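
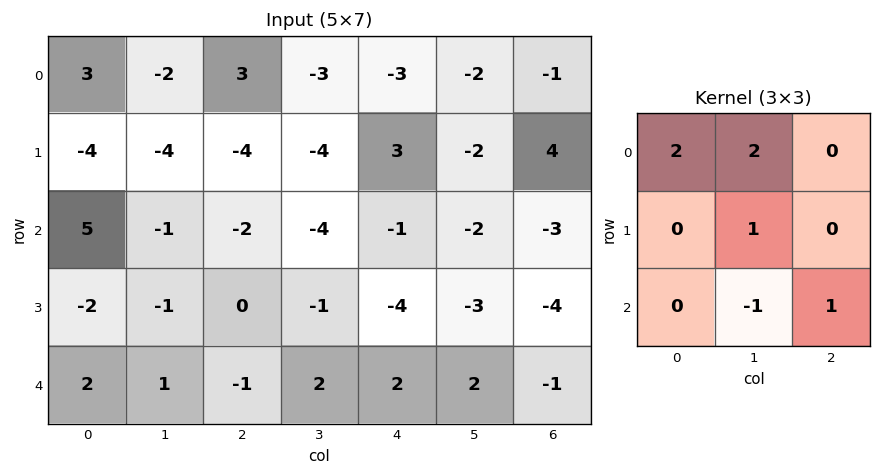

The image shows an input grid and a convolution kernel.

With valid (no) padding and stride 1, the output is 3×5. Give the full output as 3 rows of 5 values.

-3 -4 -1 -10 -13
-16 -19 -23 -2 -1
5 -3 -13 -14 -12

Output[0,0]: The receptive field on the input at this output position is [3 -2 3 / -4 -4 -4 / 5 -1 -2]. Elementwise product with the kernel and sum: 3·2 + -2·2 + -4·1 + -1·-1 + -2·1.
Output[0,1]: The receptive field on the input at this output position is [-2 3 -3 / -4 -4 -4 / -1 -2 -4]. Elementwise product with the kernel and sum: -2·2 + 3·2 + -4·1 + -2·-1 + -4·1.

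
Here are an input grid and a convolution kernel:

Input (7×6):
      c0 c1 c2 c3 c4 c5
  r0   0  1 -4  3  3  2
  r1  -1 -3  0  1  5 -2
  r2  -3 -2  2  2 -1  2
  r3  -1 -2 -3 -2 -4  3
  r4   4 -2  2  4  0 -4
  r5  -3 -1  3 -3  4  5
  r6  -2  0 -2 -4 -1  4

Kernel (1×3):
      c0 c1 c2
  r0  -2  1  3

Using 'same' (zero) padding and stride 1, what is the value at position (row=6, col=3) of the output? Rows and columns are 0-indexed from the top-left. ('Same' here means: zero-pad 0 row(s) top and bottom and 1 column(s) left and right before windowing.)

The receptive field on the zero-padded input at this output position is [-2 -4 -1]. Elementwise product with the kernel and sum: -2·-2 + -4·1 + -1·3.

-3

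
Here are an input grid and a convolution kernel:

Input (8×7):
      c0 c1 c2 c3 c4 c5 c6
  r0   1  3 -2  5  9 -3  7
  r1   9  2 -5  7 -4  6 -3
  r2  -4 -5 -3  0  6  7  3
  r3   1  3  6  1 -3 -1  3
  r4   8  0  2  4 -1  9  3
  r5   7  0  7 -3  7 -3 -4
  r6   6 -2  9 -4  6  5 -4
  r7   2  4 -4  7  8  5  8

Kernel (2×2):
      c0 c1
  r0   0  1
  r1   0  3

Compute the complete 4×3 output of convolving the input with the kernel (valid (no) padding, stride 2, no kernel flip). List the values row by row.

Output[0,0]: The receptive field on the input at this output position is [1 3 / 9 2]. Elementwise product with the kernel and sum: 3·1 + 2·3.

9 26 15
4 3 4
0 -5 0
10 17 20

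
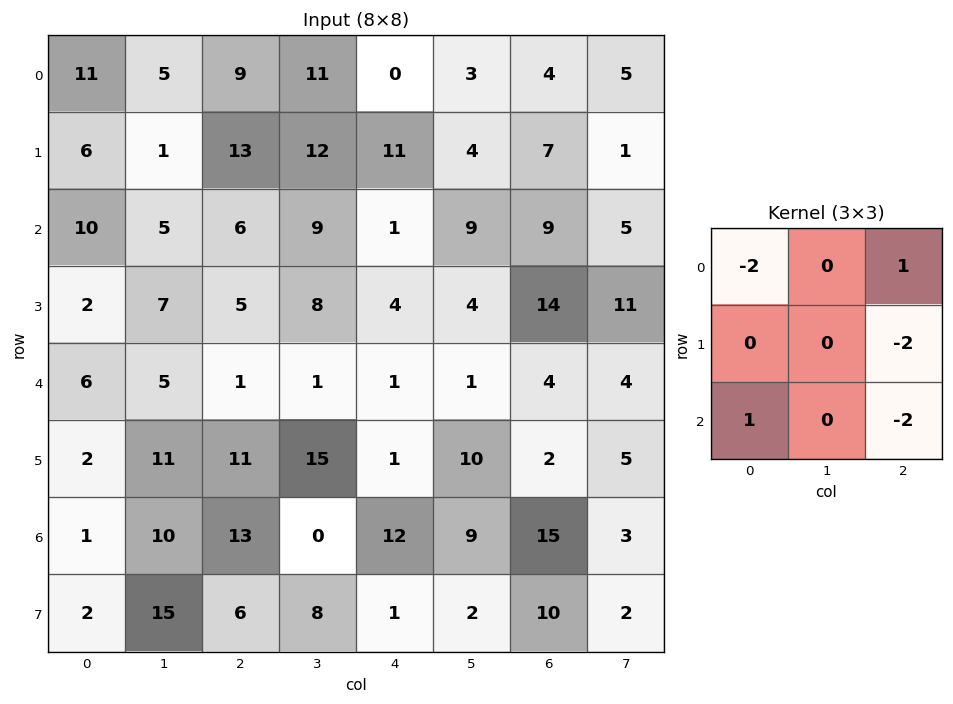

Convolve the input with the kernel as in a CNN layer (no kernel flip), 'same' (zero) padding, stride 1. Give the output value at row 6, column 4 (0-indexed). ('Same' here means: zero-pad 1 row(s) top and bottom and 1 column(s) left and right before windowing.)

The receptive field on the zero-padded input at this output position is [15 1 10 / 0 12 9 / 8 1 2]. Elementwise product with the kernel and sum: 15·-2 + 10·1 + 9·-2 + 8·1 + 2·-2.

-34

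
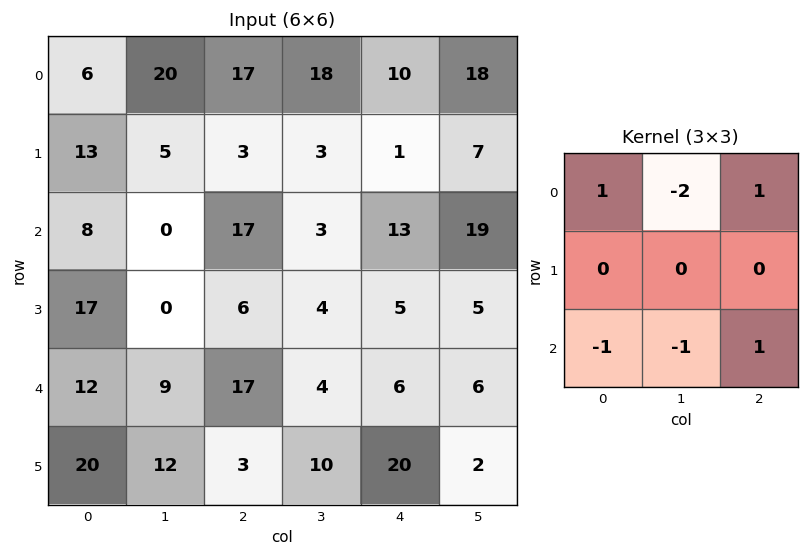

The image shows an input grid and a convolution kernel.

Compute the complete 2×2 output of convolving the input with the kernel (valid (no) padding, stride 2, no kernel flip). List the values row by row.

-8 -16
21 9

Output[0,0]: The receptive field on the input at this output position is [6 20 17 / 13 5 3 / 8 0 17]. Elementwise product with the kernel and sum: 6·1 + 20·-2 + 17·1 + 8·-1 + 0·-1 + 17·1.
Output[0,1]: The receptive field on the input at this output position is [17 18 10 / 3 3 1 / 17 3 13]. Elementwise product with the kernel and sum: 17·1 + 18·-2 + 10·1 + 17·-1 + 3·-1 + 13·1.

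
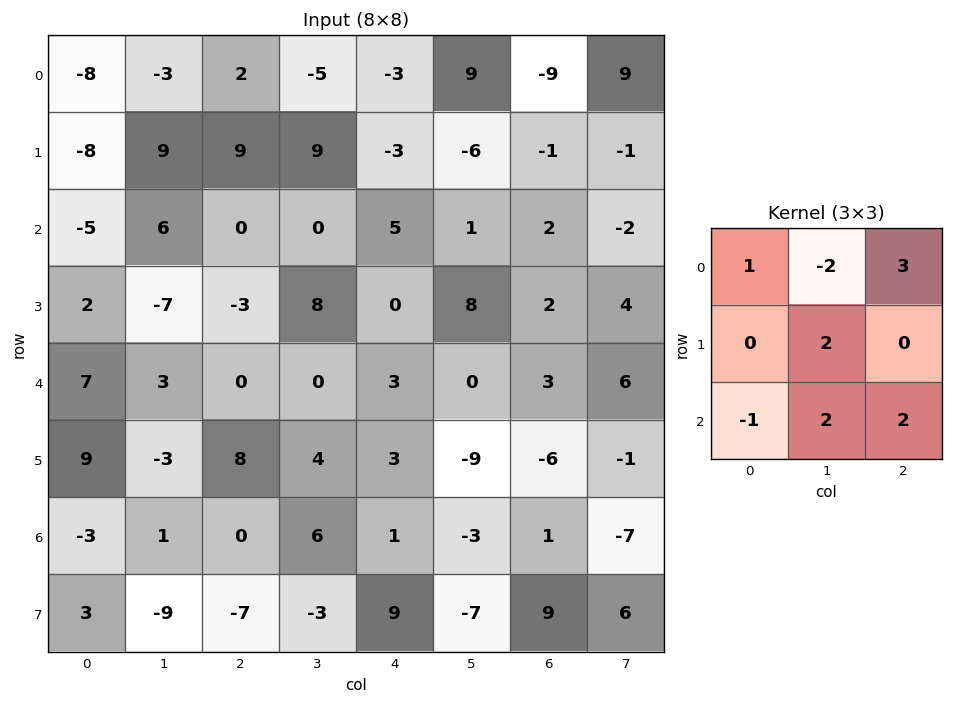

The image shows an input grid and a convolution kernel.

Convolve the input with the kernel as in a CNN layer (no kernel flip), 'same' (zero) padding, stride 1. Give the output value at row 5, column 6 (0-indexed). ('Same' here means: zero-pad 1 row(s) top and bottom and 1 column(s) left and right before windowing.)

-9

The receptive field on the zero-padded input at this output position is [0 3 6 / -9 -6 -1 / -3 1 -7]. Elementwise product with the kernel and sum: 0·1 + 3·-2 + 6·3 + -6·2 + -3·-1 + 1·2 + -7·2.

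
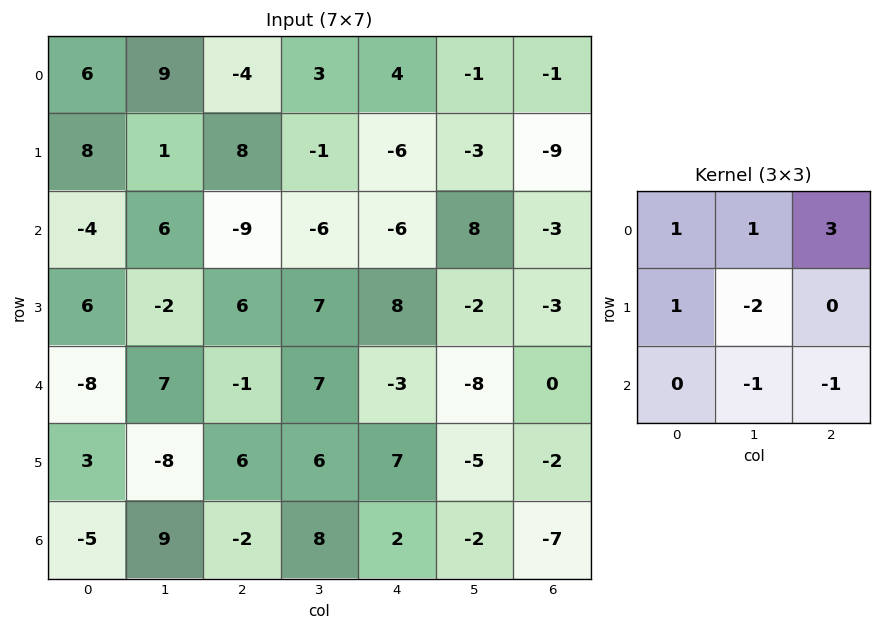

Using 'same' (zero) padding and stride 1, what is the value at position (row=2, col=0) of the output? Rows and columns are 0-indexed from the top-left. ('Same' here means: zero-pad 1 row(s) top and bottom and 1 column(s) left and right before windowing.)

15

The receptive field on the zero-padded input at this output position is [0 8 1 / 0 -4 6 / 0 6 -2]. Elementwise product with the kernel and sum: 0·1 + 8·1 + 1·3 + 0·1 + -4·-2 + 6·-1 + -2·-1.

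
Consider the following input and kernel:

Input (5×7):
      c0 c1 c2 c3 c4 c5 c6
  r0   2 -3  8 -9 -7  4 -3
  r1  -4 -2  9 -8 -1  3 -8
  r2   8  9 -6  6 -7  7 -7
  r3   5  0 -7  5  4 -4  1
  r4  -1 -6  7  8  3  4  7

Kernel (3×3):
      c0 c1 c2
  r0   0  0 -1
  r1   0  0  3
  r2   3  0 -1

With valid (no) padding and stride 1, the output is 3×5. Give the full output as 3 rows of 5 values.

Output[0,0]: The receptive field on the input at this output position is [2 -3 8 / -4 -2 9 / 8 9 -6]. Elementwise product with the kernel and sum: 8·-1 + 9·3 + 8·3 + -6·-1.

49 6 -7 16 -35
-5 21 -45 37 -2
-25 -17 37 1 12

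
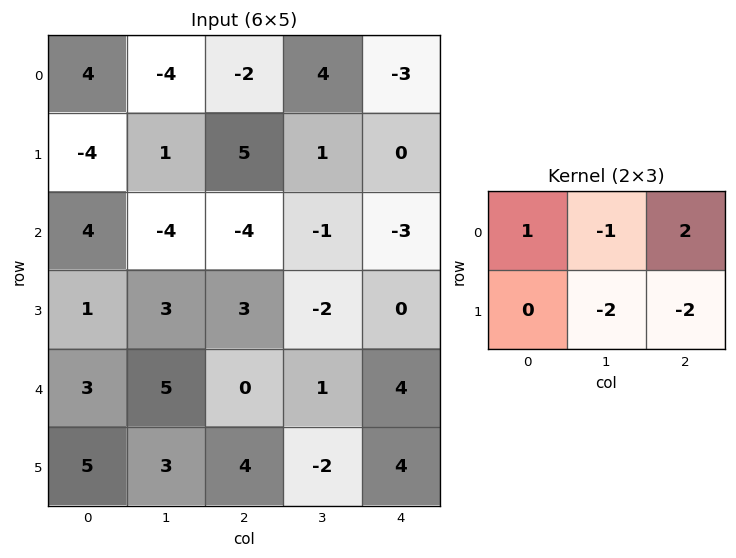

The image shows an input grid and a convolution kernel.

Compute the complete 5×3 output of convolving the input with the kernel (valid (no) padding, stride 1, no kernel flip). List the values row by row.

-8 -6 -14
21 8 12
-12 -4 -5
-6 -6 -5
-16 3 3

Output[0,0]: The receptive field on the input at this output position is [4 -4 -2 / -4 1 5]. Elementwise product with the kernel and sum: 4·1 + -4·-1 + -2·2 + 1·-2 + 5·-2.
Output[0,1]: The receptive field on the input at this output position is [-4 -2 4 / 1 5 1]. Elementwise product with the kernel and sum: -4·1 + -2·-1 + 4·2 + 5·-2 + 1·-2.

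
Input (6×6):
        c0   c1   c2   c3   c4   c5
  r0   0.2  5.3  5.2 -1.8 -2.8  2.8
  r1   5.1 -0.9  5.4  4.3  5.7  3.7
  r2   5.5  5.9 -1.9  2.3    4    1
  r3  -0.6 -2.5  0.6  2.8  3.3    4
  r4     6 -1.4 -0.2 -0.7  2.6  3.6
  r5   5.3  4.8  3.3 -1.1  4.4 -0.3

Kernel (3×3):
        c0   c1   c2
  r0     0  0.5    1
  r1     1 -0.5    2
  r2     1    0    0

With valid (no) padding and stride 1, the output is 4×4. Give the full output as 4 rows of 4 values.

29.7 11.7 9.05 12.55
3.1 15.95 13.4 11.65
8.9 2.75 10.75 11.45
10.95 5.2 13.35 9.75

Output[0,0]: The receptive field on the input at this output position is [0.2 5.3 5.2 / 5.1 -0.9 5.4 / 5.5 5.9 -1.9]. Elementwise product with the kernel and sum: 5.3·0.5 + 5.2·1 + 5.1·1 + -0.9·-0.5 + 5.4·2 + 5.5·1.
Output[0,1]: The receptive field on the input at this output position is [5.3 5.2 -1.8 / -0.9 5.4 4.3 / 5.9 -1.9 2.3]. Elementwise product with the kernel and sum: 5.2·0.5 + -1.8·1 + -0.9·1 + 5.4·-0.5 + 4.3·2 + 5.9·1.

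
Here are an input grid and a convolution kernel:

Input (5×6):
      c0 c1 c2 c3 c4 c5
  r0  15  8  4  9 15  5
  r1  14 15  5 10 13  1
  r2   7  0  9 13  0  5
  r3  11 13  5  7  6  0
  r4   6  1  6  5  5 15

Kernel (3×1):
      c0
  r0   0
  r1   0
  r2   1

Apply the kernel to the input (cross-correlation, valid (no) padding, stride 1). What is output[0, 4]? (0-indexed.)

The receptive field on the input at this output position is [15 / 13 / 0]. Elementwise product with the kernel and sum: 0·1.

0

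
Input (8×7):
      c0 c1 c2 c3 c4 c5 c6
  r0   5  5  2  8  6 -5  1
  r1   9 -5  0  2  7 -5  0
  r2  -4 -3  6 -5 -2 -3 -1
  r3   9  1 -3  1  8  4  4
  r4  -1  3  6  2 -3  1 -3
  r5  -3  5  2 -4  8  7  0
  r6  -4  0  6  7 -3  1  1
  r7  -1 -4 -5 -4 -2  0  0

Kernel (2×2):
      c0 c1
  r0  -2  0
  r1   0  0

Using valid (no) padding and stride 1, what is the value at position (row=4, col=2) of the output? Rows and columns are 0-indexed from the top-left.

The receptive field on the input at this output position is [6 2 / 2 -4]. Elementwise product with the kernel and sum: 6·-2.

-12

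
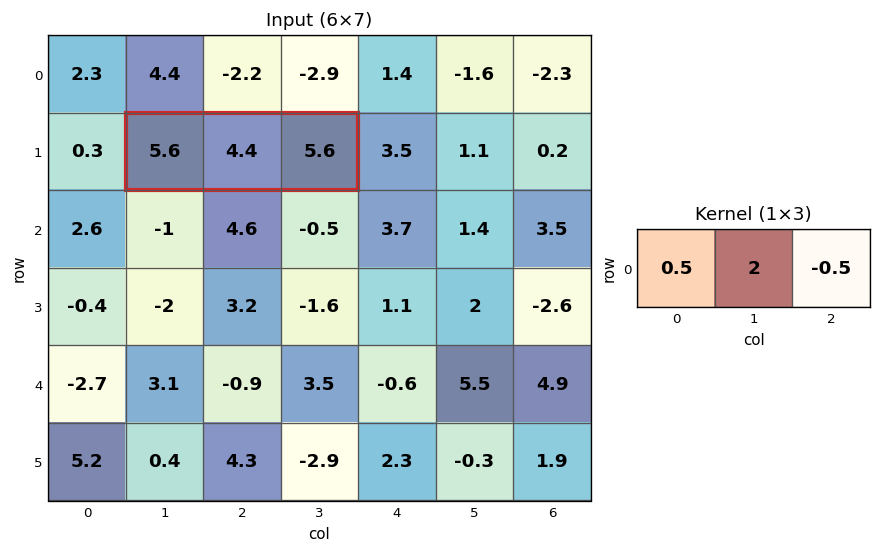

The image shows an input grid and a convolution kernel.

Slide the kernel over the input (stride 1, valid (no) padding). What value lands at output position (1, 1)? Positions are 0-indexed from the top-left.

The receptive field on the input at this output position is [5.6 4.4 5.6]. Elementwise product with the kernel and sum: 5.6·0.5 + 4.4·2 + 5.6·-0.5.

8.8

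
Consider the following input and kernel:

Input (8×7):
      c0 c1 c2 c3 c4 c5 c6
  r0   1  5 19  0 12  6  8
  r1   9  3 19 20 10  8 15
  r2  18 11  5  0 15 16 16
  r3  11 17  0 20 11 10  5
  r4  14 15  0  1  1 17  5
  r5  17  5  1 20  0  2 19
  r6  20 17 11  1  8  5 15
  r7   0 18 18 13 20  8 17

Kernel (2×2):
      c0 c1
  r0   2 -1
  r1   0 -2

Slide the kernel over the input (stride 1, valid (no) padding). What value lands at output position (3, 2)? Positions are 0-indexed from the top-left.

-22

The receptive field on the input at this output position is [0 20 / 0 1]. Elementwise product with the kernel and sum: 0·2 + 20·-1 + 1·-2.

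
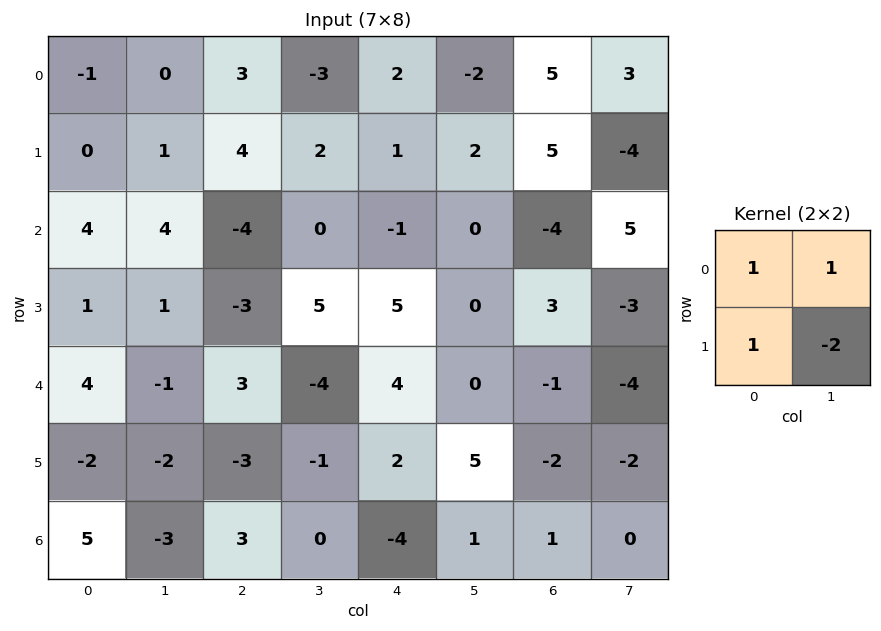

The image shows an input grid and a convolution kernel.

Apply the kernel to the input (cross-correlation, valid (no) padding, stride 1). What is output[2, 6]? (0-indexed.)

10

The receptive field on the input at this output position is [-4 5 / 3 -3]. Elementwise product with the kernel and sum: -4·1 + 5·1 + 3·1 + -3·-2.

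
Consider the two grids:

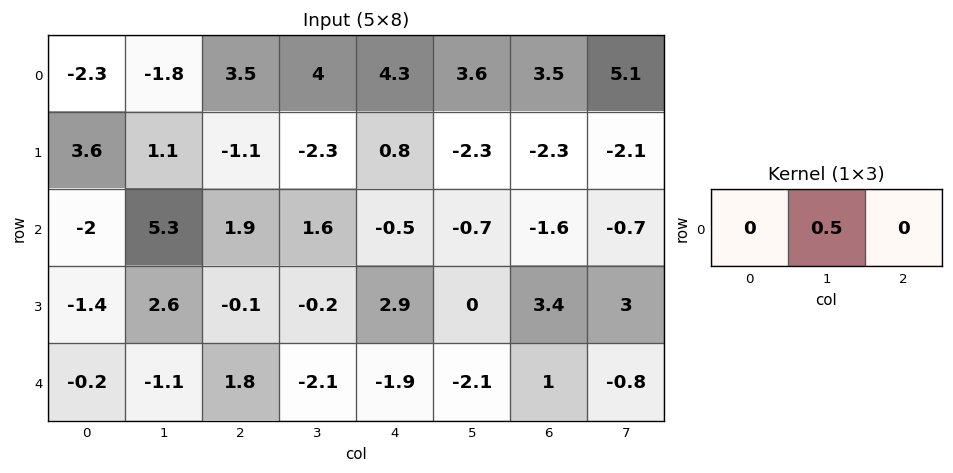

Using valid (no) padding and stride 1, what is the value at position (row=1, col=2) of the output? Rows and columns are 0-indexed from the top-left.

-1.15

The receptive field on the input at this output position is [-1.1 -2.3 0.8]. Elementwise product with the kernel and sum: -2.3·0.5.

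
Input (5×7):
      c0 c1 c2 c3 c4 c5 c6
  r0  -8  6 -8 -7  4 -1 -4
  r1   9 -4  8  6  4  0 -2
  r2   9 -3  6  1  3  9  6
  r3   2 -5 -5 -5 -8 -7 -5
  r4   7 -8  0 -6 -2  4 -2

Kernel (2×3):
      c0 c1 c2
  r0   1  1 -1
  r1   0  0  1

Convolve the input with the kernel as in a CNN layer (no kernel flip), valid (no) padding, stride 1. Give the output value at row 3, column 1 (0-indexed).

-11

The receptive field on the input at this output position is [-5 -5 -5 / -8 0 -6]. Elementwise product with the kernel and sum: -5·1 + -5·1 + -5·-1 + -6·1.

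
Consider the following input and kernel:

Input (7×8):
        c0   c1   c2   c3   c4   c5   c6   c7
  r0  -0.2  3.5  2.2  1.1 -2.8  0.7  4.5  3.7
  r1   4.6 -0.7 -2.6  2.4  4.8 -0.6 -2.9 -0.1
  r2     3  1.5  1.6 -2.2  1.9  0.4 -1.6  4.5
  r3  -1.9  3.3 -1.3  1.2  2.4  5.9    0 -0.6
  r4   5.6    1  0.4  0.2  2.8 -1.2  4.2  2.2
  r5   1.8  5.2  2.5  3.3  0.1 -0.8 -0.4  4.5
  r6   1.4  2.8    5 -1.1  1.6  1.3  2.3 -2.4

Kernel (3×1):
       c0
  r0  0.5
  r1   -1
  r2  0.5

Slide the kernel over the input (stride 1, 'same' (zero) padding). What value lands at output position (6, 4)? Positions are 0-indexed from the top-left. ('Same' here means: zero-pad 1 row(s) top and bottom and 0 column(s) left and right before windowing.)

The receptive field on the zero-padded input at this output position is [0.1 / 1.6 / 0]. Elementwise product with the kernel and sum: 0.1·0.5 + 1.6·-1 + 0·0.5.

-1.55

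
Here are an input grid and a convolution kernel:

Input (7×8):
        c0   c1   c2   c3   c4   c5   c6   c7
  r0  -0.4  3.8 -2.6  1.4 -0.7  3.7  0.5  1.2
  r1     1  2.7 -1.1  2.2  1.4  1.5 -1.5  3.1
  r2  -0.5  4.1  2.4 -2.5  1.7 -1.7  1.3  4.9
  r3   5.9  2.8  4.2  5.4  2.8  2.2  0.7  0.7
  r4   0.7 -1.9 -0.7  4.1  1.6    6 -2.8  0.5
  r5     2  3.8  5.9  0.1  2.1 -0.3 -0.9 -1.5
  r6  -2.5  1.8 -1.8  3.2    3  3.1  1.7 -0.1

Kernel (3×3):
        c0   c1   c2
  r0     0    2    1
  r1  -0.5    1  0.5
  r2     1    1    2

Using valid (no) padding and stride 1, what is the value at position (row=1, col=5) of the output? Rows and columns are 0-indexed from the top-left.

9

The receptive field on the input at this output position is [1.5 -1.5 3.1 / -1.7 1.3 4.9 / 2.2 0.7 0.7]. Elementwise product with the kernel and sum: -1.5·2 + 3.1·1 + -1.7·-0.5 + 1.3·1 + 4.9·0.5 + 2.2·1 + 0.7·1 + 0.7·2.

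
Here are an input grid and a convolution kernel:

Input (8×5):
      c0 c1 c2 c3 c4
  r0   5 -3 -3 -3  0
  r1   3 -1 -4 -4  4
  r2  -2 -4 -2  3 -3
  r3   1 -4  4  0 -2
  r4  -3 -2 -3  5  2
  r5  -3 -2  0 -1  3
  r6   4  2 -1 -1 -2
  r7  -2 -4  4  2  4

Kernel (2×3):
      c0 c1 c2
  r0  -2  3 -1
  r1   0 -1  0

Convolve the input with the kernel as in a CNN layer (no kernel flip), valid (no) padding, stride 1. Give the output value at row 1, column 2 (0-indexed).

-11

The receptive field on the input at this output position is [-4 -4 4 / -2 3 -3]. Elementwise product with the kernel and sum: -4·-2 + -4·3 + 4·-1 + 3·-1.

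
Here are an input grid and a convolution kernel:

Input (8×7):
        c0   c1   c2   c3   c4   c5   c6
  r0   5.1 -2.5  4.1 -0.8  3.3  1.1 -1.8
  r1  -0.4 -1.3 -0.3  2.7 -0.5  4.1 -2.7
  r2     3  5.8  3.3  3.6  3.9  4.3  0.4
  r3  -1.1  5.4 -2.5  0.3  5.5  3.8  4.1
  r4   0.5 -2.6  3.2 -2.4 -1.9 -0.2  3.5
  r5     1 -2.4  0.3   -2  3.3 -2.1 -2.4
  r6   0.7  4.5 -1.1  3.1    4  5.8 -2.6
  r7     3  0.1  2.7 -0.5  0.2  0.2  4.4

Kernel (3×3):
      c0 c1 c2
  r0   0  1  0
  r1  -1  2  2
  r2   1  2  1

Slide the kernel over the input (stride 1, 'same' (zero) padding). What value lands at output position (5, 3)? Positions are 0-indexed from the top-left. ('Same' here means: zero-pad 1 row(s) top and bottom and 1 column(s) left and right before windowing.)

9

The receptive field on the zero-padded input at this output position is [3.2 -2.4 -1.9 / 0.3 -2 3.3 / -1.1 3.1 4]. Elementwise product with the kernel and sum: -2.4·1 + 0.3·-1 + -2·2 + 3.3·2 + -1.1·1 + 3.1·2 + 4·1.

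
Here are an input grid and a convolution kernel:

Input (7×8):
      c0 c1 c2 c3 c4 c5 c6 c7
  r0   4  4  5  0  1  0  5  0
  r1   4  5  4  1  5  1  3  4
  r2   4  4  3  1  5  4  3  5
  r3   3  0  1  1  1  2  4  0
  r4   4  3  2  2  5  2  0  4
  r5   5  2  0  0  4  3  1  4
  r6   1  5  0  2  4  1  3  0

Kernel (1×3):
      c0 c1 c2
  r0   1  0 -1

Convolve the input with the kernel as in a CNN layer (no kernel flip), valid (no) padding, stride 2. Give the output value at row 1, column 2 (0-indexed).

The receptive field on the input at this output position is [5 4 3]. Elementwise product with the kernel and sum: 5·1 + 3·-1.

2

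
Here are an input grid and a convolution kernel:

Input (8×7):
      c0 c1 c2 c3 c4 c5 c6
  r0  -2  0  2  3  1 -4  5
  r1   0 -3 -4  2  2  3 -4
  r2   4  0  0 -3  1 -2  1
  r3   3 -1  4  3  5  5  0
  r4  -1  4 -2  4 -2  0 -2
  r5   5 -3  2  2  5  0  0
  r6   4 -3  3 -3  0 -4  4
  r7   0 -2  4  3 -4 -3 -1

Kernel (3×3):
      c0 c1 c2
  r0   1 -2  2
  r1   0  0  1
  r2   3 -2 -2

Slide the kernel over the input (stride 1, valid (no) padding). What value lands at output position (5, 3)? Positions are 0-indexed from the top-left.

The receptive field on the input at this output position is [2 5 0 / -3 0 -4 / 3 -4 -3]. Elementwise product with the kernel and sum: 2·1 + 5·-2 + 0·2 + -4·1 + 3·3 + -4·-2 + -3·-2.

11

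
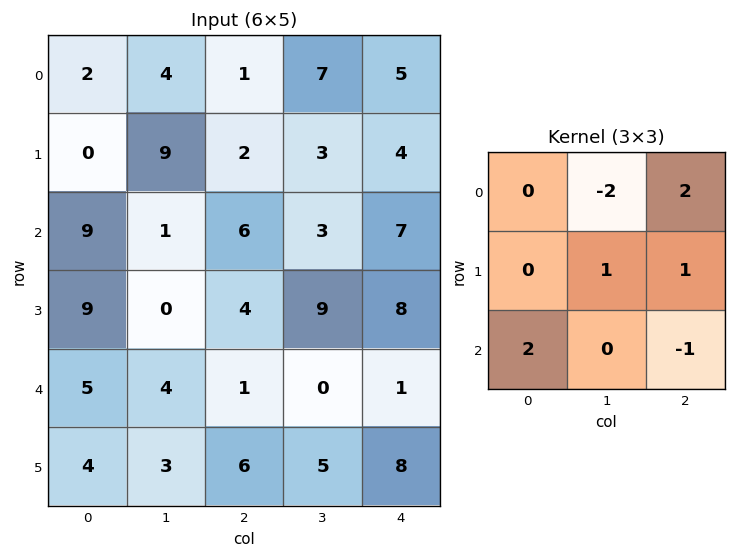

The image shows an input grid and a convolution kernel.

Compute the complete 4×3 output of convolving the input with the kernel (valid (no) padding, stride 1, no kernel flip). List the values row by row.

Output[0,0]: The receptive field on the input at this output position is [2 4 1 / 0 9 2 / 9 1 6]. Elementwise product with the kernel and sum: 4·-2 + 1·2 + 9·1 + 2·1 + 9·2 + 6·-1.
Output[0,1]: The receptive field on the input at this output position is [4 1 7 / 9 2 3 / 1 6 3]. Elementwise product with the kernel and sum: 1·-2 + 7·2 + 2·1 + 3·1 + 1·2 + 3·-1.

17 16 8
7 2 12
23 15 26
15 12 3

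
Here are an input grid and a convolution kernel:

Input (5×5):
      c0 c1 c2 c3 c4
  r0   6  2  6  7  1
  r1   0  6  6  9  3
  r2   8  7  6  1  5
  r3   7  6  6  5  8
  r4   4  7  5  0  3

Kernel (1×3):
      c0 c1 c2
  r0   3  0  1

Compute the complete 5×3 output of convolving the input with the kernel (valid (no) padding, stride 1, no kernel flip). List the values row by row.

Output[0,0]: The receptive field on the input at this output position is [6 2 6]. Elementwise product with the kernel and sum: 6·3 + 6·1.

24 13 19
6 27 21
30 22 23
27 23 26
17 21 18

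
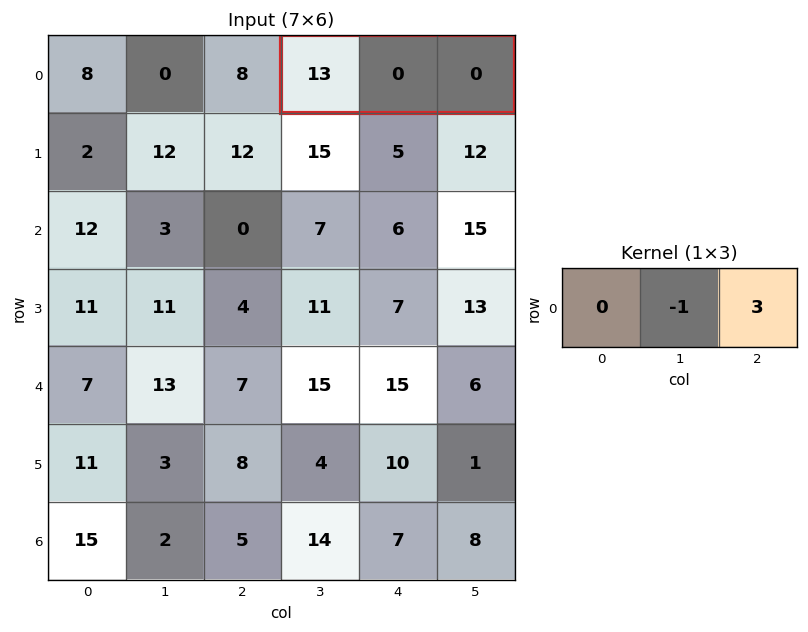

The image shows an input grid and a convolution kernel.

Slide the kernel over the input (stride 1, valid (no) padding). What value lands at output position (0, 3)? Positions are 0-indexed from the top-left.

The receptive field on the input at this output position is [13 0 0]. Elementwise product with the kernel and sum: 0·-1 + 0·3.

0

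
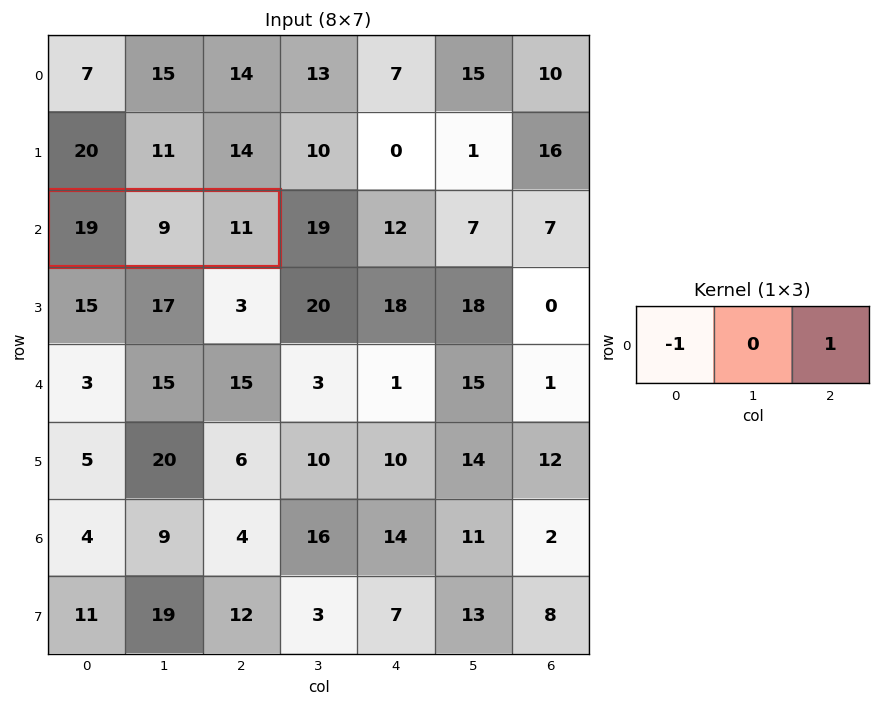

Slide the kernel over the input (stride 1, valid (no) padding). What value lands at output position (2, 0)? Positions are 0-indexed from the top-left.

The receptive field on the input at this output position is [19 9 11]. Elementwise product with the kernel and sum: 19·-1 + 11·1.

-8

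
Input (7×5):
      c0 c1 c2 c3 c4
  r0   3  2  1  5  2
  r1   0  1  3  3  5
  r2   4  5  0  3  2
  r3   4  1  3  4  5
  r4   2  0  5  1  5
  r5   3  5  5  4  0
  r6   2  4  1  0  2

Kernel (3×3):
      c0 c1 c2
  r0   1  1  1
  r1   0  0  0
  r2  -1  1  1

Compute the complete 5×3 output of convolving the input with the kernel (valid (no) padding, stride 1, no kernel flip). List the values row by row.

7 6 13
4 13 17
12 14 6
15 12 11
10 3 12

Output[0,0]: The receptive field on the input at this output position is [3 2 1 / 0 1 3 / 4 5 0]. Elementwise product with the kernel and sum: 3·1 + 2·1 + 1·1 + 4·-1 + 5·1 + 0·1.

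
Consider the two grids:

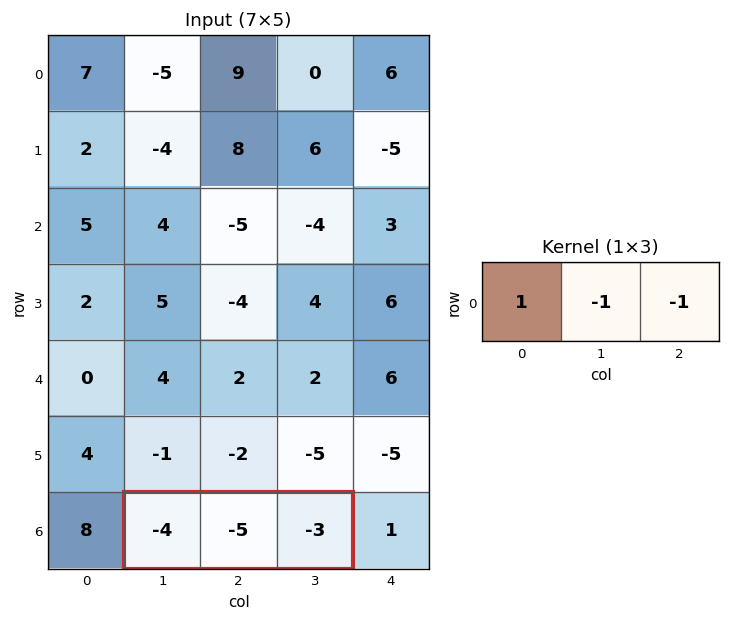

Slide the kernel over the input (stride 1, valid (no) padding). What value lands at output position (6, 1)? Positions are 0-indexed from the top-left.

4

The receptive field on the input at this output position is [-4 -5 -3]. Elementwise product with the kernel and sum: -4·1 + -5·-1 + -3·-1.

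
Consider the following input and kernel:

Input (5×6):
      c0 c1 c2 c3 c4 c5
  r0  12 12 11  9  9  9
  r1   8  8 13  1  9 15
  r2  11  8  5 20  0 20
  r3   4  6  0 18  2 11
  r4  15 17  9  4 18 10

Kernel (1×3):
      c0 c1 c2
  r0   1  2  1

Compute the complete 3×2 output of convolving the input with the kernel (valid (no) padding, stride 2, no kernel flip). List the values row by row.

Output[0,0]: The receptive field on the input at this output position is [12 12 11]. Elementwise product with the kernel and sum: 12·1 + 12·2 + 11·1.
Output[0,1]: The receptive field on the input at this output position is [11 9 9]. Elementwise product with the kernel and sum: 11·1 + 9·2 + 9·1.

47 38
32 45
58 35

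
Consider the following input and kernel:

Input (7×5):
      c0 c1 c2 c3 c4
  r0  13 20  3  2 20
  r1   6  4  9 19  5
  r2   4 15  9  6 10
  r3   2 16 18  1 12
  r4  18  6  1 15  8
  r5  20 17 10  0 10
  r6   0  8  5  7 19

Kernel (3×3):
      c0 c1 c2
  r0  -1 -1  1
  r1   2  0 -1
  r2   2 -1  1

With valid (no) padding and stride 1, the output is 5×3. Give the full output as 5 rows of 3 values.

Output[0,0]: The receptive field on the input at this output position is [13 20 3 / 6 4 9 / 4 15 9]. Elementwise product with the kernel and sum: 13·-1 + 20·-1 + 3·1 + 6·2 + 9·-1 + 4·2 + 15·-1 + 9·1.
Output[0,1]: The receptive field on the input at this output position is [20 3 2 / 4 9 19 / 15 9 6]. Elementwise product with the kernel and sum: 20·-1 + 3·-1 + 2·1 + 4·2 + 19·-1 + 15·2 + 9·-1 + 6·1.

-25 -5 50
4 45 32
7 39 14
68 -12 17
4 60 24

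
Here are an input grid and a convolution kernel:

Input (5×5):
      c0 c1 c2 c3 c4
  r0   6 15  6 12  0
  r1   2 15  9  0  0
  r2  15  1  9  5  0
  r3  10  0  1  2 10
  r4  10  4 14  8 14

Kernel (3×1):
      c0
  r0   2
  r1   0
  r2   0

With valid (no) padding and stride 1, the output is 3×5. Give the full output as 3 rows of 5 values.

12 30 12 24 0
4 30 18 0 0
30 2 18 10 0

Output[0,0]: The receptive field on the input at this output position is [6 / 2 / 15]. Elementwise product with the kernel and sum: 6·2.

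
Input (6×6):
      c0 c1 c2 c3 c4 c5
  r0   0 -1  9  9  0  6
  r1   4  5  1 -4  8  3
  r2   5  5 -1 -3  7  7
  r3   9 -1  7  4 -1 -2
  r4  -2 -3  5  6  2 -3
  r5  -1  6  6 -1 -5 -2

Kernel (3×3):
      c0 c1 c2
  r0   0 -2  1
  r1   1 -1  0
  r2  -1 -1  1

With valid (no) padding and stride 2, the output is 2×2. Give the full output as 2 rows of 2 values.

-1 -2
9 7

Output[0,0]: The receptive field on the input at this output position is [0 -1 9 / 4 5 1 / 5 5 -1]. Elementwise product with the kernel and sum: -1·-2 + 9·1 + 4·1 + 5·-1 + 5·-1 + 5·-1 + -1·1.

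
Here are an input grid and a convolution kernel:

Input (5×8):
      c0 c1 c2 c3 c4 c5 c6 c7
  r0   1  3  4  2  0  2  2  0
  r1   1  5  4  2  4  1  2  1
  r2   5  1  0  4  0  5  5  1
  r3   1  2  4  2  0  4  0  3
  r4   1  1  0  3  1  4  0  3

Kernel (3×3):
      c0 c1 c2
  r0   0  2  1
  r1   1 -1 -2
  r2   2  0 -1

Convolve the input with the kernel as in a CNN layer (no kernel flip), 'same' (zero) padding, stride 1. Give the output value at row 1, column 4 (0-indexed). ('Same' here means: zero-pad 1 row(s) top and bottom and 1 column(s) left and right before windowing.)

The receptive field on the zero-padded input at this output position is [2 0 2 / 2 4 1 / 4 0 5]. Elementwise product with the kernel and sum: 0·2 + 2·1 + 2·1 + 4·-1 + 1·-2 + 4·2 + 5·-1.

1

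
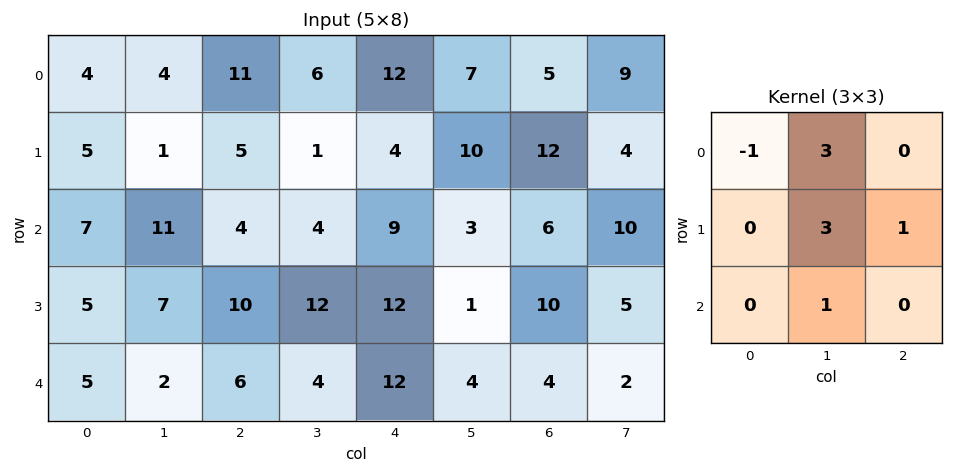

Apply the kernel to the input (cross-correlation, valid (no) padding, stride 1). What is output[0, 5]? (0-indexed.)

The receptive field on the input at this output position is [7 5 9 / 10 12 4 / 3 6 10]. Elementwise product with the kernel and sum: 7·-1 + 5·3 + 12·3 + 4·1 + 6·1.

54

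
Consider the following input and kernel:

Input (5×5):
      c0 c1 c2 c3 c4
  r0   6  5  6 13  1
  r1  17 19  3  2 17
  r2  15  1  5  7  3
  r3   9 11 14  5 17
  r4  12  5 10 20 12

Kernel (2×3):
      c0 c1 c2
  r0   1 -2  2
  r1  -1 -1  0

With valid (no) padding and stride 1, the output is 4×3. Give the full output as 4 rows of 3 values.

Output[0,0]: The receptive field on the input at this output position is [6 5 6 / 17 19 3]. Elementwise product with the kernel and sum: 6·1 + 5·-2 + 6·2 + 17·-1 + 19·-1.
Output[0,1]: The receptive field on the input at this output position is [5 6 13 / 19 3 2]. Elementwise product with the kernel and sum: 5·1 + 6·-2 + 13·2 + 19·-1 + 3·-1.

-28 -3 -23
-31 11 21
3 -20 -22
-2 -22 8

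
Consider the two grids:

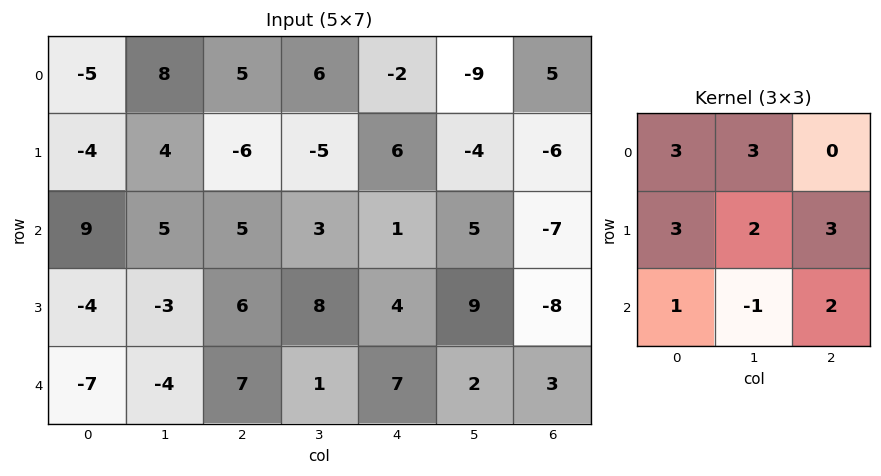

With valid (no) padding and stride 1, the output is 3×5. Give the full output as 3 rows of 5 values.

1 30 27 9 -59
63 35 -3 51 -23
53 48 90 69 35

Output[0,0]: The receptive field on the input at this output position is [-5 8 5 / -4 4 -6 / 9 5 5]. Elementwise product with the kernel and sum: -5·3 + 8·3 + -4·3 + 4·2 + -6·3 + 9·1 + 5·-1 + 5·2.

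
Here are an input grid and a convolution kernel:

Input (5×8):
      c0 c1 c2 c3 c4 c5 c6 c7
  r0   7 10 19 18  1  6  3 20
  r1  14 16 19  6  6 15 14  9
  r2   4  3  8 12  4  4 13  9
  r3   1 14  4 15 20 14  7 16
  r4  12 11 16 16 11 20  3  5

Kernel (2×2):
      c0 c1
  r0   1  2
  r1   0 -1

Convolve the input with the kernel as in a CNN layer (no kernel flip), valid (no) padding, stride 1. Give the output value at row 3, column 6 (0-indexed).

The receptive field on the input at this output position is [7 16 / 3 5]. Elementwise product with the kernel and sum: 7·1 + 16·2 + 5·-1.

34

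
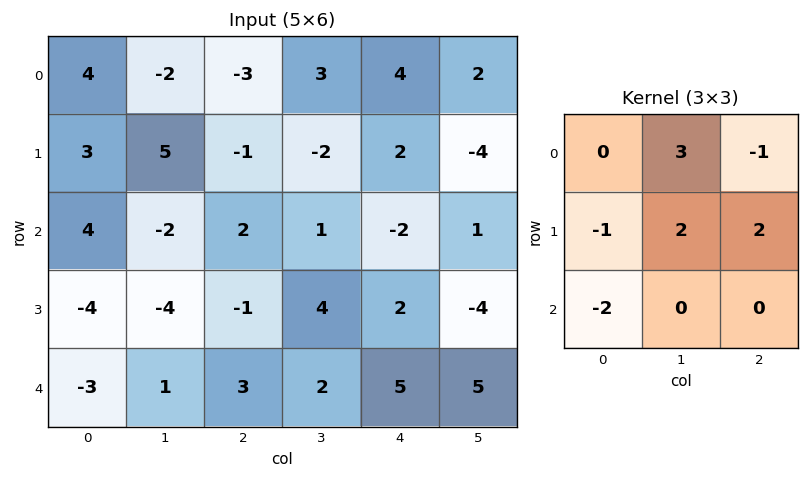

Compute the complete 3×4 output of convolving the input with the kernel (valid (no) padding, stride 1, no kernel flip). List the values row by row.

-6 -19 2 6
20 15 -10 -1
-8 13 12 -19

Output[0,0]: The receptive field on the input at this output position is [4 -2 -3 / 3 5 -1 / 4 -2 2]. Elementwise product with the kernel and sum: -2·3 + -3·-1 + 3·-1 + 5·2 + -1·2 + 4·-2.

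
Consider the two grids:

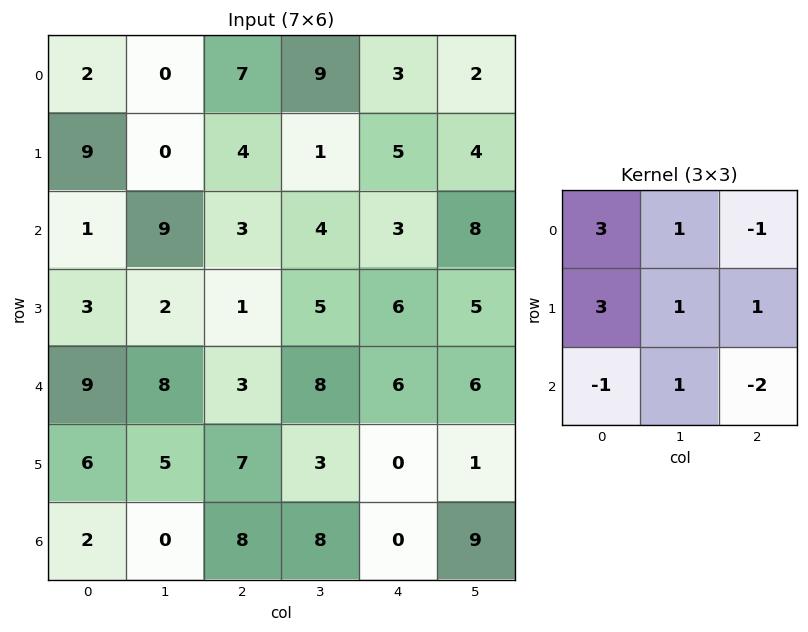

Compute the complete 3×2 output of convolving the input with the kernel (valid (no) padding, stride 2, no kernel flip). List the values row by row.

32 40
14 17
44 35

Output[0,0]: The receptive field on the input at this output position is [2 0 7 / 9 0 4 / 1 9 3]. Elementwise product with the kernel and sum: 2·3 + 0·1 + 7·-1 + 9·3 + 0·1 + 4·1 + 1·-1 + 9·1 + 3·-2.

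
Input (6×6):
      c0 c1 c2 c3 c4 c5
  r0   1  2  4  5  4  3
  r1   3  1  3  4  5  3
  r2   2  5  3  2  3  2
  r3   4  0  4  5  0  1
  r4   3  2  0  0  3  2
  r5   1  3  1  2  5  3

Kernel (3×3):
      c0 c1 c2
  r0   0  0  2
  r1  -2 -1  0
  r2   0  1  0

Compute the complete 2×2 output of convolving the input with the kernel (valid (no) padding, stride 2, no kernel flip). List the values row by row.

Output[0,0]: The receptive field on the input at this output position is [1 2 4 / 3 1 3 / 2 5 3]. Elementwise product with the kernel and sum: 4·2 + 3·-2 + 1·-1 + 5·1.
Output[0,1]: The receptive field on the input at this output position is [4 5 4 / 3 4 5 / 3 2 3]. Elementwise product with the kernel and sum: 4·2 + 3·-2 + 4·-1 + 2·1.

6 0
0 -7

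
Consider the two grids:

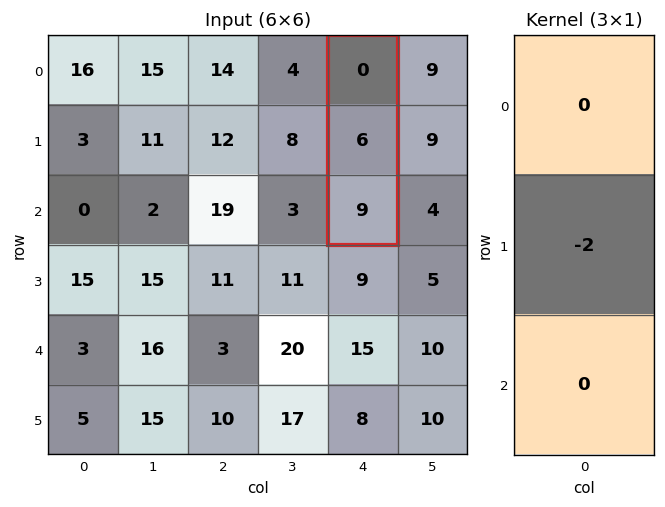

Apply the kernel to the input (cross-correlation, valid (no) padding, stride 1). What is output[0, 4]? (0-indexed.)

-12

The receptive field on the input at this output position is [0 / 6 / 9]. Elementwise product with the kernel and sum: 6·-2.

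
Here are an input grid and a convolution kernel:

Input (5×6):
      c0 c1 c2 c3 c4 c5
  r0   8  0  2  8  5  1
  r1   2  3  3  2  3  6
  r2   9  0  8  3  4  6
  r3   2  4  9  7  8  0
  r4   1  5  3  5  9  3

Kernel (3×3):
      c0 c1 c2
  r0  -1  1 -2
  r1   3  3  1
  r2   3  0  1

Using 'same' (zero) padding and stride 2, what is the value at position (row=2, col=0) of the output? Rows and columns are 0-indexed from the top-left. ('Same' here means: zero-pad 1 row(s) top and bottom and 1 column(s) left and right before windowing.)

2

The receptive field on the zero-padded input at this output position is [0 2 4 / 0 1 5 / 0 0 0]. Elementwise product with the kernel and sum: 0·-1 + 2·1 + 4·-2 + 0·3 + 1·3 + 5·1 + 0·3 + 0·1.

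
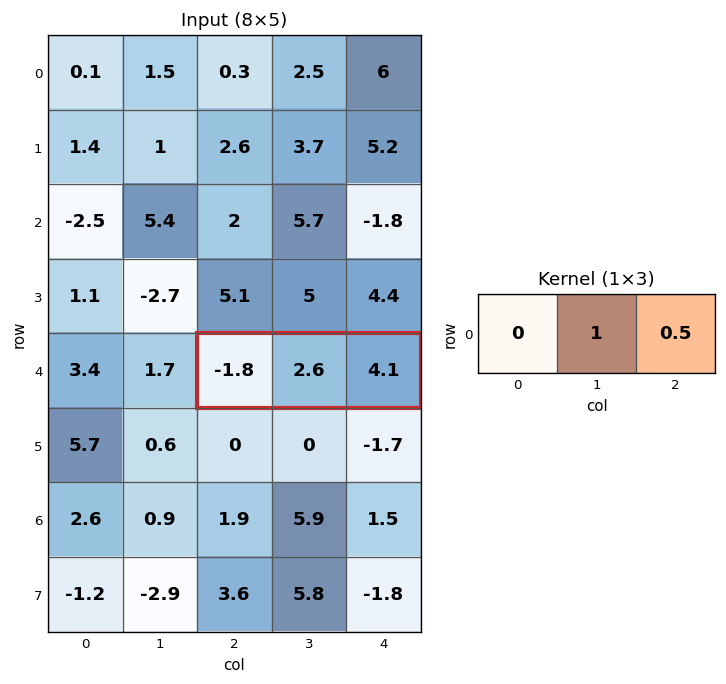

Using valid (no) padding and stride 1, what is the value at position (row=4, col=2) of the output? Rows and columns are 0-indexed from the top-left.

4.65

The receptive field on the input at this output position is [-1.8 2.6 4.1]. Elementwise product with the kernel and sum: 2.6·1 + 4.1·0.5.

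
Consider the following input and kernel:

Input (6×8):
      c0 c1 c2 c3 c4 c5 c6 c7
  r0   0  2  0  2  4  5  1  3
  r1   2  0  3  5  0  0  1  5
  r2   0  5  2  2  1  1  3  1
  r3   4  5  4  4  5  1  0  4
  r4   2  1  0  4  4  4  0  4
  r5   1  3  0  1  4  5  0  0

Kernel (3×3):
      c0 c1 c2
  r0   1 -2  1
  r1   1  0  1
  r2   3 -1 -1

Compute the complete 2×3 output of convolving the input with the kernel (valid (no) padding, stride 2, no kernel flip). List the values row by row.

Output[0,0]: The receptive field on the input at this output position is [0 2 0 / 2 0 3 / 0 5 2]. Elementwise product with the kernel and sum: 0·1 + 2·-2 + 0·1 + 2·1 + 3·1 + 0·3 + 5·-1 + 2·-1.
Output[0,1]: The receptive field on the input at this output position is [0 2 4 / 3 5 0 / 2 2 1]. Elementwise product with the kernel and sum: 0·1 + 2·-2 + 4·1 + 3·1 + 0·1 + 2·3 + 2·-1 + 1·-1.

-6 6 -5
5 0 15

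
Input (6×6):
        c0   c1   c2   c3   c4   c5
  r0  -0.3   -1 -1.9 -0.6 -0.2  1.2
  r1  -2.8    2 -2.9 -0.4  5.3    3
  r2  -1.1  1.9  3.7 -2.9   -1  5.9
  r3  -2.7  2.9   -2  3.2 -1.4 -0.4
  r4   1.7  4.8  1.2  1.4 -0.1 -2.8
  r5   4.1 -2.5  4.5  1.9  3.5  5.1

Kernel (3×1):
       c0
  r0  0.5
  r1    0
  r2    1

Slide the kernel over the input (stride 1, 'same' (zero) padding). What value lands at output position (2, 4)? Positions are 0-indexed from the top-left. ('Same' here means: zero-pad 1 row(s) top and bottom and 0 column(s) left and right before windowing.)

The receptive field on the zero-padded input at this output position is [5.3 / -1 / -1.4]. Elementwise product with the kernel and sum: 5.3·0.5 + -1.4·1.

1.25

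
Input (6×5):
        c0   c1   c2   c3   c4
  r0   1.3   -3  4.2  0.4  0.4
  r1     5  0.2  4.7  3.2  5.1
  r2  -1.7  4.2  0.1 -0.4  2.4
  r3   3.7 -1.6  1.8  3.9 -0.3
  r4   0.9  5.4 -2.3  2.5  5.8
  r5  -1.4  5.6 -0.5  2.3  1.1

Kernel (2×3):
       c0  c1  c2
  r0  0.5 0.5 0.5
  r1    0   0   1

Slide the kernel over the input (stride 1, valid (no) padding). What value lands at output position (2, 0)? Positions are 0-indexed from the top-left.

The receptive field on the input at this output position is [-1.7 4.2 0.1 / 3.7 -1.6 1.8]. Elementwise product with the kernel and sum: -1.7·0.5 + 4.2·0.5 + 0.1·0.5 + 1.8·1.

3.1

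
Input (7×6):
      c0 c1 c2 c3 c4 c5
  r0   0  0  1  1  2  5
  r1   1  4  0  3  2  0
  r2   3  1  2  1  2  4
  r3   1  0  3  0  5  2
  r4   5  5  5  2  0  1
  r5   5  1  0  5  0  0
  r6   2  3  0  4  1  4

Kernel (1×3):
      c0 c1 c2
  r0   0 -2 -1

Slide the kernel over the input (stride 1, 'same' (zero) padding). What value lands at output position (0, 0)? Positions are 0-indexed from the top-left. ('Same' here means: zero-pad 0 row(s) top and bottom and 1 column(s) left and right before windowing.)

The receptive field on the zero-padded input at this output position is [0 0 0]. Elementwise product with the kernel and sum: 0·-2 + 0·-1.

0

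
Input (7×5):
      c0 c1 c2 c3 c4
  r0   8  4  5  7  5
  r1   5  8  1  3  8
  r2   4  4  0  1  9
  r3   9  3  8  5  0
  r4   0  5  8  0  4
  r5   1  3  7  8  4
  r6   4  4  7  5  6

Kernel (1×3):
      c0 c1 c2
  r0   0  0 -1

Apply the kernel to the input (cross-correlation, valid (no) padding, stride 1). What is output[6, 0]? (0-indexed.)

-7

The receptive field on the input at this output position is [4 4 7]. Elementwise product with the kernel and sum: 7·-1.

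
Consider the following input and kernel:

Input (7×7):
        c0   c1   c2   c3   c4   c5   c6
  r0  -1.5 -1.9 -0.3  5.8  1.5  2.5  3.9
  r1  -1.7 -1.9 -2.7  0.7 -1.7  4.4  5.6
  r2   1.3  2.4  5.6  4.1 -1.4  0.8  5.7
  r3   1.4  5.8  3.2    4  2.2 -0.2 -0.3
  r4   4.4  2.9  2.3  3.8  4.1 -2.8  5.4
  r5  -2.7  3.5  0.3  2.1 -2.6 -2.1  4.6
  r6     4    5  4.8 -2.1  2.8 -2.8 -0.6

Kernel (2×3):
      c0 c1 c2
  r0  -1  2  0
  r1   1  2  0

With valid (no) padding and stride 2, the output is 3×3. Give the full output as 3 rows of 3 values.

-7.8 10.6 10.6
16.5 13.8 4.8
5.7 9.8 -16.5

Output[0,0]: The receptive field on the input at this output position is [-1.5 -1.9 -0.3 / -1.7 -1.9 -2.7]. Elementwise product with the kernel and sum: -1.5·-1 + -1.9·2 + -1.7·1 + -1.9·2.
Output[0,1]: The receptive field on the input at this output position is [-0.3 5.8 1.5 / -2.7 0.7 -1.7]. Elementwise product with the kernel and sum: -0.3·-1 + 5.8·2 + -2.7·1 + 0.7·2.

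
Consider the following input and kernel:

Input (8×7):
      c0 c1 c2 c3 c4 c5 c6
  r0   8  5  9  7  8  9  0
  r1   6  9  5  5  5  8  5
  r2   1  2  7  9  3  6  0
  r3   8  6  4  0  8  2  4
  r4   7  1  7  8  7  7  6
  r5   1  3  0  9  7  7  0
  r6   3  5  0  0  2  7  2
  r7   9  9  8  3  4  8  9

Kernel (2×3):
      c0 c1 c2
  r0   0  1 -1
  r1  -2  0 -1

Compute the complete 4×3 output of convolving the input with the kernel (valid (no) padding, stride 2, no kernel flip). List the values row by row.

-21 -16 -6
-25 -10 -14
-8 -6 -13
-21 -22 -12

Output[0,0]: The receptive field on the input at this output position is [8 5 9 / 6 9 5]. Elementwise product with the kernel and sum: 5·1 + 9·-1 + 6·-2 + 5·-1.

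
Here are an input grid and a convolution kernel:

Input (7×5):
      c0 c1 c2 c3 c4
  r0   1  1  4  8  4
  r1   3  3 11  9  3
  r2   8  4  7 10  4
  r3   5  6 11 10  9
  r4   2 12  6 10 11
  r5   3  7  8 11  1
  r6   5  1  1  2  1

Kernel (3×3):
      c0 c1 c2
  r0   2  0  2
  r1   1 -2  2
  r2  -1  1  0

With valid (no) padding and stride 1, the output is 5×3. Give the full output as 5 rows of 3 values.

25 20 18
43 39 22
55 26 35
26 53 51
17 57 23

Output[0,0]: The receptive field on the input at this output position is [1 1 4 / 3 3 11 / 8 4 7]. Elementwise product with the kernel and sum: 1·2 + 4·2 + 3·1 + 3·-2 + 11·2 + 8·-1 + 4·1.
Output[0,1]: The receptive field on the input at this output position is [1 4 8 / 3 11 9 / 4 7 10]. Elementwise product with the kernel and sum: 1·2 + 8·2 + 3·1 + 11·-2 + 9·2 + 4·-1 + 7·1.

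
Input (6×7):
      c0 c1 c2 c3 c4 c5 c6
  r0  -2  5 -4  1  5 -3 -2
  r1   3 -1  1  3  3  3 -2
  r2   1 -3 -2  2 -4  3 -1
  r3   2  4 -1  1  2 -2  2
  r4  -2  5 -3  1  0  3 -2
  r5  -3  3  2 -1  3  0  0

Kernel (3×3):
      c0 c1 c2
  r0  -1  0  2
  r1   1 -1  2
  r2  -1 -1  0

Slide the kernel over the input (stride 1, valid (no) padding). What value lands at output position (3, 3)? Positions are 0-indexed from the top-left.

0

The receptive field on the input at this output position is [1 2 -2 / 1 0 3 / -1 3 0]. Elementwise product with the kernel and sum: 1·-1 + -2·2 + 1·1 + 0·-1 + 3·2 + -1·-1 + 3·-1.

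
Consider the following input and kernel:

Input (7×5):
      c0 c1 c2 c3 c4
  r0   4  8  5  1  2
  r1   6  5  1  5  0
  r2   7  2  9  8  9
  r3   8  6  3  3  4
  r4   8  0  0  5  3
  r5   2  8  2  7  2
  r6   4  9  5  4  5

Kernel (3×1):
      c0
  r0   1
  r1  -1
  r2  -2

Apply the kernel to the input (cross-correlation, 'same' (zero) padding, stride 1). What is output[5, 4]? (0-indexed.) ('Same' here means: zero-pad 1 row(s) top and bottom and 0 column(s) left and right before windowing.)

-9

The receptive field on the zero-padded input at this output position is [3 / 2 / 5]. Elementwise product with the kernel and sum: 3·1 + 2·-1 + 5·-2.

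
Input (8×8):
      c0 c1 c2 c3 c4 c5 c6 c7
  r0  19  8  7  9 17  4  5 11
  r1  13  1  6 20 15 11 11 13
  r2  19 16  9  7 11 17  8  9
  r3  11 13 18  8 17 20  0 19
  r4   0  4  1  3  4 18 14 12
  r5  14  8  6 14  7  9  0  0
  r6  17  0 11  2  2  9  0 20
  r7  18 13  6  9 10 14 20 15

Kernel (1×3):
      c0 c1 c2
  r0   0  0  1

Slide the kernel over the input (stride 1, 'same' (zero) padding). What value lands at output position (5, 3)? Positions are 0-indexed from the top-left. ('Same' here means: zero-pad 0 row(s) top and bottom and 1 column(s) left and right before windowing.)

The receptive field on the zero-padded input at this output position is [6 14 7]. Elementwise product with the kernel and sum: 7·1.

7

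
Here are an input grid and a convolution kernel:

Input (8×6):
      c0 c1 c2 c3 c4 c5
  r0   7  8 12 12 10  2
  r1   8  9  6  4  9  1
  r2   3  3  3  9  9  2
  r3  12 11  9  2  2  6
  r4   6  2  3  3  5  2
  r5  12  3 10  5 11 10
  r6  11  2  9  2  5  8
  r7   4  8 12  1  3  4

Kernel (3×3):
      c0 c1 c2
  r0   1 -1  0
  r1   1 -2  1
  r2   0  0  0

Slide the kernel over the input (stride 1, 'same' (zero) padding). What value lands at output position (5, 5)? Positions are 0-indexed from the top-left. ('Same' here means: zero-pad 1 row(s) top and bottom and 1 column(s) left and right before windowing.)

The receptive field on the zero-padded input at this output position is [5 2 0 / 11 10 0 / 5 8 0]. Elementwise product with the kernel and sum: 5·1 + 2·-1 + 11·1 + 10·-2 + 0·1.

-6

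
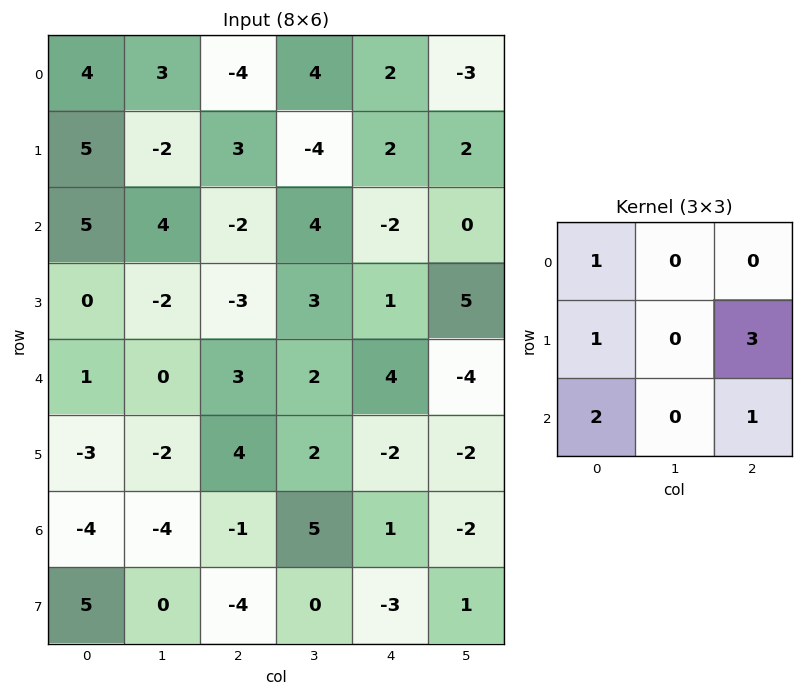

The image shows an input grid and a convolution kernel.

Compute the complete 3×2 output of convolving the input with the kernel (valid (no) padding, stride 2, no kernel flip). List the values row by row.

Output[0,0]: The receptive field on the input at this output position is [4 3 -4 / 5 -2 3 / 5 4 -2]. Elementwise product with the kernel and sum: 4·1 + 5·1 + 3·3 + 5·2 + -2·1.

26 -1
1 8
1 0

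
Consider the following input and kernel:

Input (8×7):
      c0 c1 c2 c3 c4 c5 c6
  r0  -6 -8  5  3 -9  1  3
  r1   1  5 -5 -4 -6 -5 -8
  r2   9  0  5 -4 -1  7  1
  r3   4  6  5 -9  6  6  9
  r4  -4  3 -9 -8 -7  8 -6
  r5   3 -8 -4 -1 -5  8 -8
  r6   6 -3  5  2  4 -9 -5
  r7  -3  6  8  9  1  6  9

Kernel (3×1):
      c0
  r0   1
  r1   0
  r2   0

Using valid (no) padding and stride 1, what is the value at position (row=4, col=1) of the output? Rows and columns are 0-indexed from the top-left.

The receptive field on the input at this output position is [3 / -8 / -3]. Elementwise product with the kernel and sum: 3·1.

3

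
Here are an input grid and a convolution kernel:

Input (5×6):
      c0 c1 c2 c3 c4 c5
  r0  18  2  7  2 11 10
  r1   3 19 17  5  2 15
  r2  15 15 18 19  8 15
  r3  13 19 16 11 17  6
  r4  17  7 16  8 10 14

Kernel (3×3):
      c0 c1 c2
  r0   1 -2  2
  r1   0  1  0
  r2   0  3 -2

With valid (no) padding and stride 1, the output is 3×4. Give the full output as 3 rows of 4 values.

56 25 71 -4
39 39 29 78
29 65 11 52

Output[0,0]: The receptive field on the input at this output position is [18 2 7 / 3 19 17 / 15 15 18]. Elementwise product with the kernel and sum: 18·1 + 2·-2 + 7·2 + 19·1 + 15·3 + 18·-2.
Output[0,1]: The receptive field on the input at this output position is [2 7 2 / 19 17 5 / 15 18 19]. Elementwise product with the kernel and sum: 2·1 + 7·-2 + 2·2 + 17·1 + 18·3 + 19·-2.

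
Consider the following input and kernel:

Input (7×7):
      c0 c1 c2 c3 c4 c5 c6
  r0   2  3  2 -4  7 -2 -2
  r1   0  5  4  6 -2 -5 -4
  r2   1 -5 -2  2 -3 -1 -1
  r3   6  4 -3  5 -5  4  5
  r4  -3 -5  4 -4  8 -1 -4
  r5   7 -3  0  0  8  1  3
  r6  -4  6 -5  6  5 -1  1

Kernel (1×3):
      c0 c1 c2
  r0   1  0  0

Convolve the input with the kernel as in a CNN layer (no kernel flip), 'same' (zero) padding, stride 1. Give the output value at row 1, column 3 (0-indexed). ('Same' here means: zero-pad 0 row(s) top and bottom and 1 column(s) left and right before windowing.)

The receptive field on the zero-padded input at this output position is [4 6 -2]. Elementwise product with the kernel and sum: 4·1.

4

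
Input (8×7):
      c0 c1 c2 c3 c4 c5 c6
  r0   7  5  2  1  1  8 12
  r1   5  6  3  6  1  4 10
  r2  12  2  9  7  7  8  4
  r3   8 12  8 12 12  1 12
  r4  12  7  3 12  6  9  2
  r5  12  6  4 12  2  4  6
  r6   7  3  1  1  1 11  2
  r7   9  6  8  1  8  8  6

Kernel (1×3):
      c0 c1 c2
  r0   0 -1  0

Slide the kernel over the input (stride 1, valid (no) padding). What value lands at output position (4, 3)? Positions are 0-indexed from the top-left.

-6

The receptive field on the input at this output position is [12 6 9]. Elementwise product with the kernel and sum: 6·-1.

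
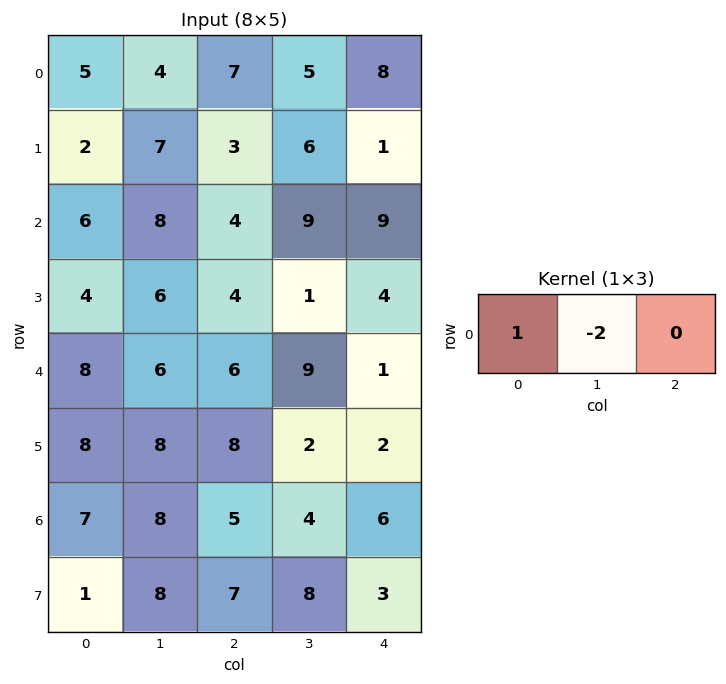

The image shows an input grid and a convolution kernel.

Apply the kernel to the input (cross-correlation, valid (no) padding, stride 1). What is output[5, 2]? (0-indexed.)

4

The receptive field on the input at this output position is [8 2 2]. Elementwise product with the kernel and sum: 8·1 + 2·-2.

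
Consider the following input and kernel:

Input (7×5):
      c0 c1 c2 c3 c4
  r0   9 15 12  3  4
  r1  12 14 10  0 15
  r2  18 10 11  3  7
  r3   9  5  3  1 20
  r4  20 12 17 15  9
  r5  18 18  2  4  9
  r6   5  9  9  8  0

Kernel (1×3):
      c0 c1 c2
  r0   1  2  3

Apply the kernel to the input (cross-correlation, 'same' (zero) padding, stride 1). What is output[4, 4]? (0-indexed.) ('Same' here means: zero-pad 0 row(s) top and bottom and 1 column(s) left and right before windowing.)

The receptive field on the zero-padded input at this output position is [15 9 0]. Elementwise product with the kernel and sum: 15·1 + 9·2 + 0·3.

33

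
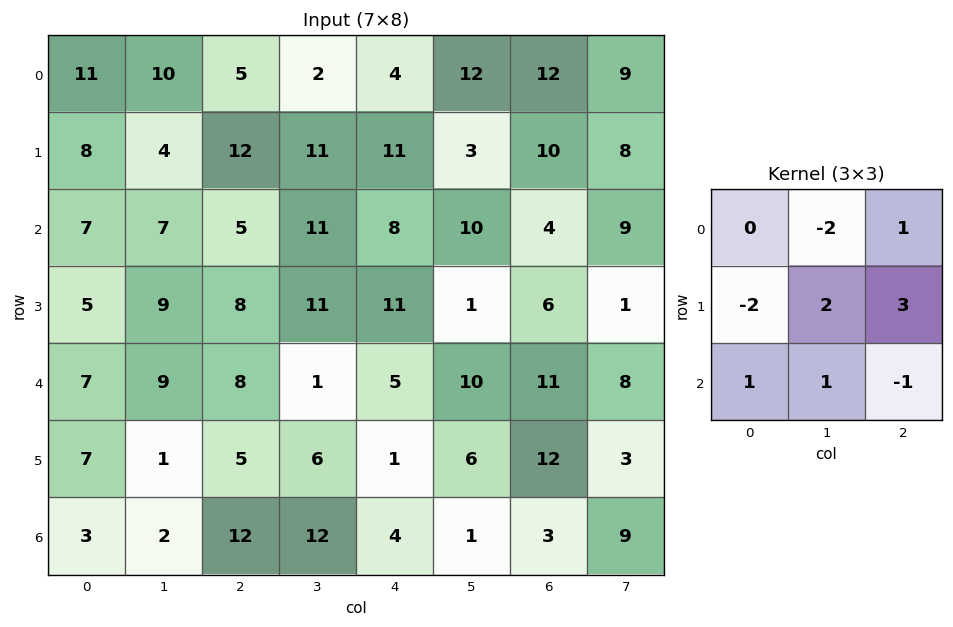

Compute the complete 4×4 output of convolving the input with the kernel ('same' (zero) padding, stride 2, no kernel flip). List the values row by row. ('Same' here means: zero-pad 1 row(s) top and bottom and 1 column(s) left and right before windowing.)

Output[0,0]: The receptive field on the zero-padded input at this output position is [0 0 0 / 0 11 10 / 0 8 4]. Elementwise product with the kernel and sum: 0·-2 + 0·1 + 0·-2 + 11·2 + 10·3 + 0·1 + 8·1 + 4·-1.

56 1 59 32
19 22 26 9
46 -4 18 30
-1 52 -9 10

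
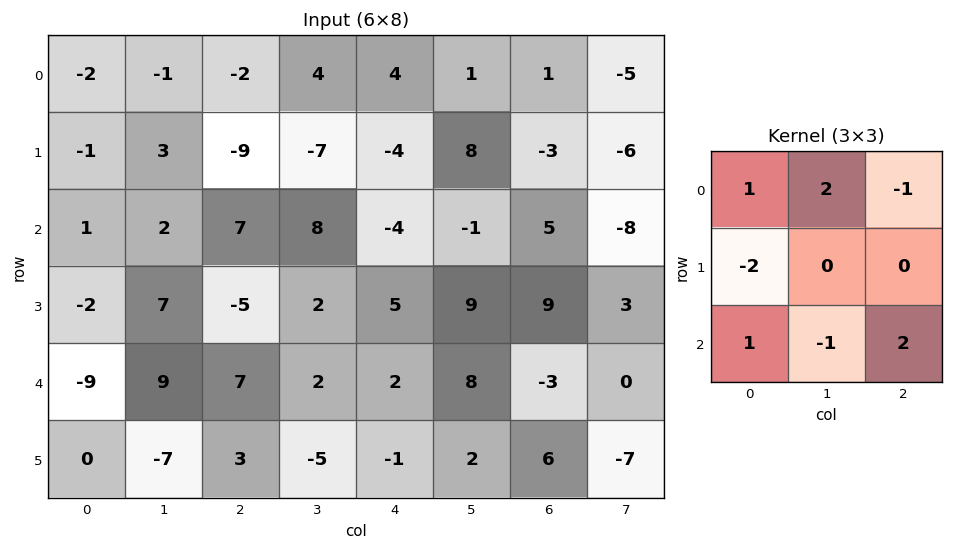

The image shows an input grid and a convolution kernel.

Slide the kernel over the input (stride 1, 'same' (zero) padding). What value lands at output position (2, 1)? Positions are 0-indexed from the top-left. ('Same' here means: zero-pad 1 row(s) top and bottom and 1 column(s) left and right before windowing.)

-7

The receptive field on the zero-padded input at this output position is [-1 3 -9 / 1 2 7 / -2 7 -5]. Elementwise product with the kernel and sum: -1·1 + 3·2 + -9·-1 + 1·-2 + -2·1 + 7·-1 + -5·2.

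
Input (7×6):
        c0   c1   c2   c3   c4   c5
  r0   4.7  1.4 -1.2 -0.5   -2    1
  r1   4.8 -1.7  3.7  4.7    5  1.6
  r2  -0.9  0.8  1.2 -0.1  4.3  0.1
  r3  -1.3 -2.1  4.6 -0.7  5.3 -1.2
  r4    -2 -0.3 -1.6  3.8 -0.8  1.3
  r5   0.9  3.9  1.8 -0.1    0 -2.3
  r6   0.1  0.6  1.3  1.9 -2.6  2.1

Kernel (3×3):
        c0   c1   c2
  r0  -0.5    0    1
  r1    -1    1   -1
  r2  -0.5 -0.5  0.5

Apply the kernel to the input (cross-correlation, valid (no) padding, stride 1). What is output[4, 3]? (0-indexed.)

The receptive field on the input at this output position is [3.8 -0.8 1.3 / -0.1 0 -2.3 / 1.9 -2.6 2.1]. Elementwise product with the kernel and sum: 3.8·-0.5 + 1.3·1 + -0.1·-1 + 0·1 + -2.3·-1 + 1.9·-0.5 + -2.6·-0.5 + 2.1·0.5.

3.2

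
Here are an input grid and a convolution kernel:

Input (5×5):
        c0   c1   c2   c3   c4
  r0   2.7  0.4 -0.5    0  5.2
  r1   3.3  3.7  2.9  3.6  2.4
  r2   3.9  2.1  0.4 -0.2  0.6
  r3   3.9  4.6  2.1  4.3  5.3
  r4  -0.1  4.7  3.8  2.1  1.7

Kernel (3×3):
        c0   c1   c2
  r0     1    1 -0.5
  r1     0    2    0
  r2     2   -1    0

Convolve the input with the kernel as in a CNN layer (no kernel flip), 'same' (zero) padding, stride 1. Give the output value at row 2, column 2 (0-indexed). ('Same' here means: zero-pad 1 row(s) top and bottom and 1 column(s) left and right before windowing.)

The receptive field on the zero-padded input at this output position is [3.7 2.9 3.6 / 2.1 0.4 -0.2 / 4.6 2.1 4.3]. Elementwise product with the kernel and sum: 3.7·1 + 2.9·1 + 3.6·-0.5 + 0.4·2 + 4.6·2 + 2.1·-1.

12.7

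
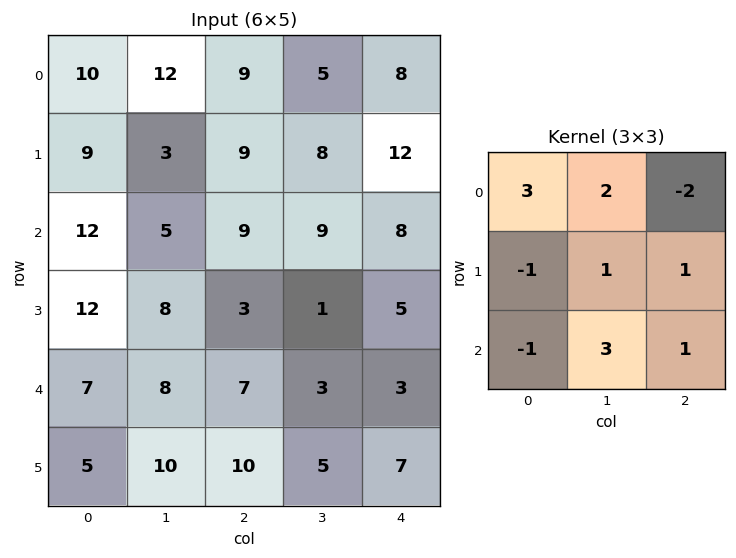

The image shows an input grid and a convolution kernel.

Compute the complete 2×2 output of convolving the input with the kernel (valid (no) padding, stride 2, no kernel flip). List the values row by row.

Output[0,0]: The receptive field on the input at this output position is [10 12 9 / 9 3 9 / 12 5 9]. Elementwise product with the kernel and sum: 10·3 + 12·2 + 9·-2 + 9·-1 + 3·1 + 9·1 + 12·-1 + 5·3 + 9·1.
Output[0,1]: The receptive field on the input at this output position is [9 5 8 / 9 8 12 / 9 9 8]. Elementwise product with the kernel and sum: 9·3 + 5·2 + 8·-2 + 9·-1 + 8·1 + 12·1 + 9·-1 + 9·3 + 8·1.

51 58
51 37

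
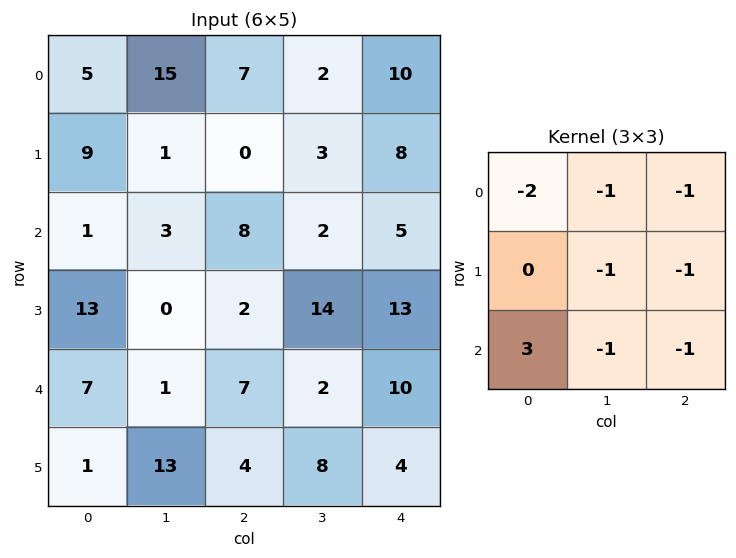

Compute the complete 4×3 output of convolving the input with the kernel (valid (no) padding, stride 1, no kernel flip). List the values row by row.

Output[0,0]: The receptive field on the input at this output position is [5 15 7 / 9 1 0 / 1 3 8]. Elementwise product with the kernel and sum: 5·-2 + 15·-1 + 7·-1 + 1·-1 + 0·-1 + 1·3 + 3·-1 + 8·-1.
Output[0,1]: The receptive field on the input at this output position is [15 7 2 / 1 0 3 / 3 8 2]. Elementwise product with the kernel and sum: 15·-2 + 7·-1 + 2·-1 + 0·-1 + 3·-1 + 3·3 + 8·-1 + 2·-1.

-41 -43 -20
7 -31 -39
-2 -38 -41
-50 2 -43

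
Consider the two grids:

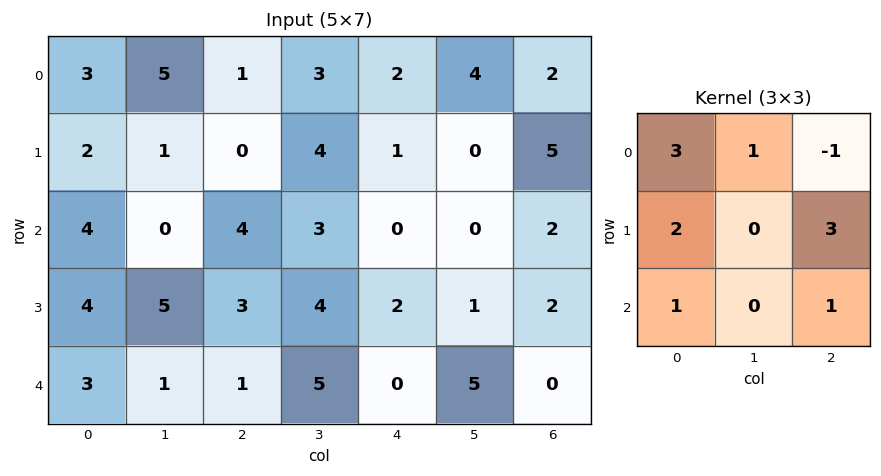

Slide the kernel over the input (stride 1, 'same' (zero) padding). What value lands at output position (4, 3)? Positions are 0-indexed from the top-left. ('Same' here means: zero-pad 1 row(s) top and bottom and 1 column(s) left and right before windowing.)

13

The receptive field on the zero-padded input at this output position is [3 4 2 / 1 5 0 / 0 0 0]. Elementwise product with the kernel and sum: 3·3 + 4·1 + 2·-1 + 1·2 + 0·3 + 0·1 + 0·1.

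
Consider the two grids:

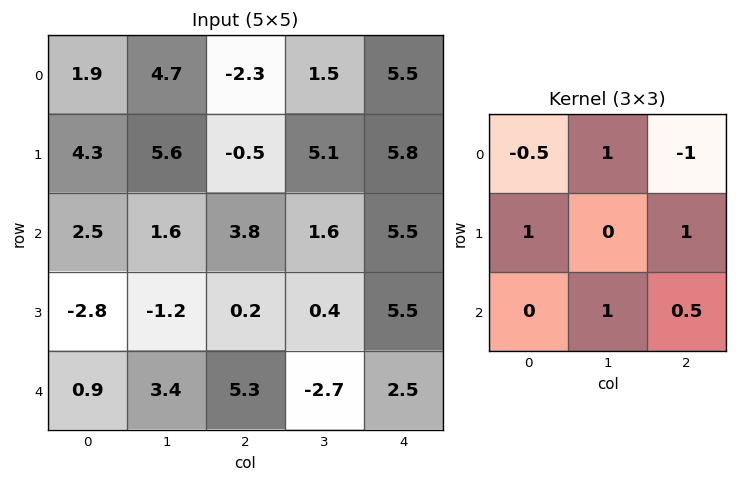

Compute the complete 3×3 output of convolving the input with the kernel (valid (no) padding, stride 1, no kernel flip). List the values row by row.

Output[0,0]: The receptive field on the input at this output position is [1.9 4.7 -2.3 / 4.3 5.6 -0.5 / 2.5 1.6 3.8]. Elementwise product with the kernel and sum: 1.9·-0.5 + 4.7·1 + -2.3·-1 + 4.3·1 + -0.5·1 + 1.6·1 + 3.8·0.5.

13.35 9.15 6.8
9.15 -4.8 12
0 4.55 -1.55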